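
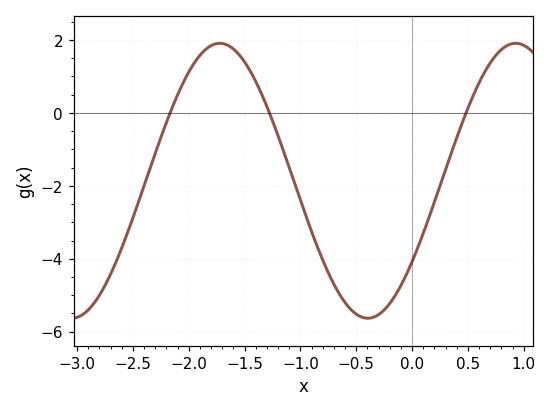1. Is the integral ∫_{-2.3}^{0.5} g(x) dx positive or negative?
negative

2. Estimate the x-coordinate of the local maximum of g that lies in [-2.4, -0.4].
-1.7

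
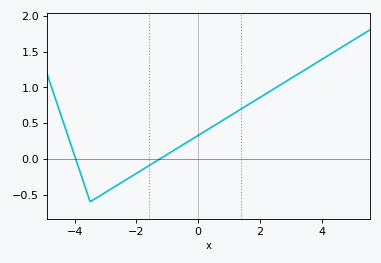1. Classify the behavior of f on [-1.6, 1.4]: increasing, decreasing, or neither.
increasing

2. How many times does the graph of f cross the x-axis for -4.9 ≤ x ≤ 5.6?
2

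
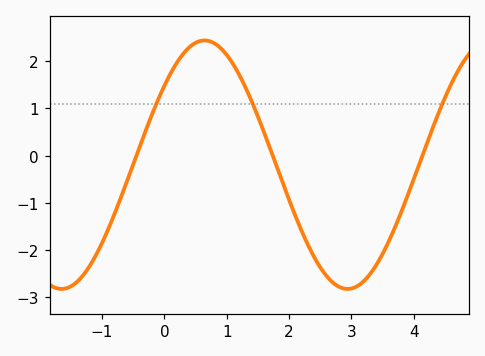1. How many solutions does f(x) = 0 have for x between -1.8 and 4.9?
3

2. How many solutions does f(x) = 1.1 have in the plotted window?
3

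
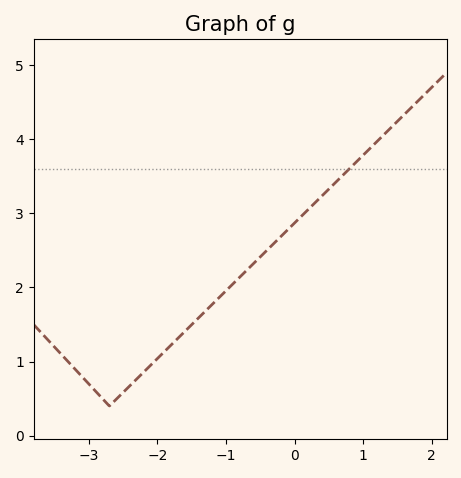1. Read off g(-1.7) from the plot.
1.31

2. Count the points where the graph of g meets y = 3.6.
1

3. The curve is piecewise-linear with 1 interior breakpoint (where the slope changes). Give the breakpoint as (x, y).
(-2.7, 0.4)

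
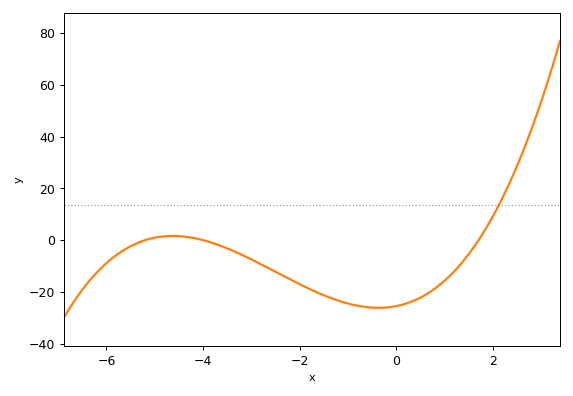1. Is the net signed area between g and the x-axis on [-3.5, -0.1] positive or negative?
negative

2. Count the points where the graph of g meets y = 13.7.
1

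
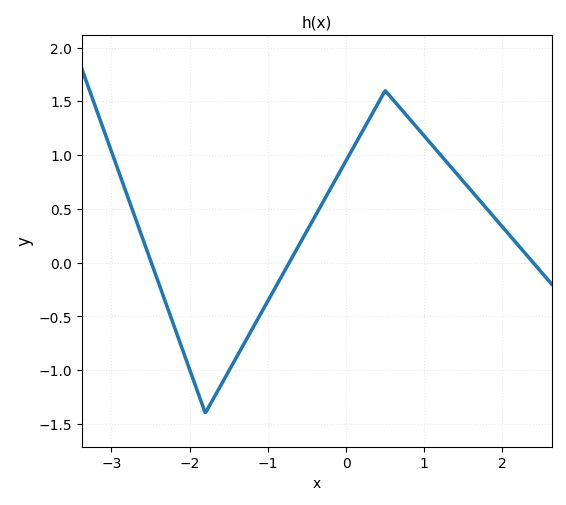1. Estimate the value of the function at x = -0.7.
0.05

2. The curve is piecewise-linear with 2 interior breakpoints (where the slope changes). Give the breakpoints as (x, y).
(-1.8, -1.4); (0.5, 1.6)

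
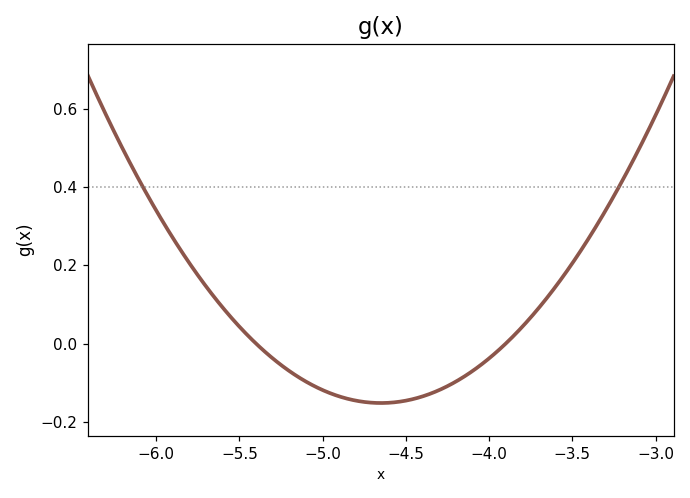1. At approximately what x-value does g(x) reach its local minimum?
-4.65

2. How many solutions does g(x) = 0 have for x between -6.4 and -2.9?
2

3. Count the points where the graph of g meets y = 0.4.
2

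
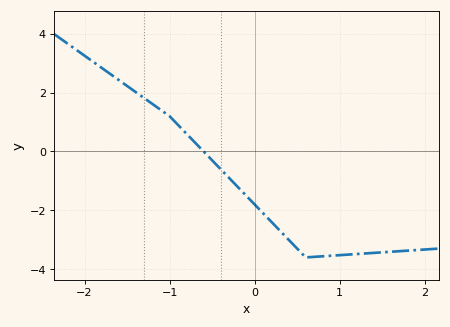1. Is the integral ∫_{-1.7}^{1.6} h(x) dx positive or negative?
negative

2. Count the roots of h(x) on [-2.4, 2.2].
1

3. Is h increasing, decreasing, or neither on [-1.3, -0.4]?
decreasing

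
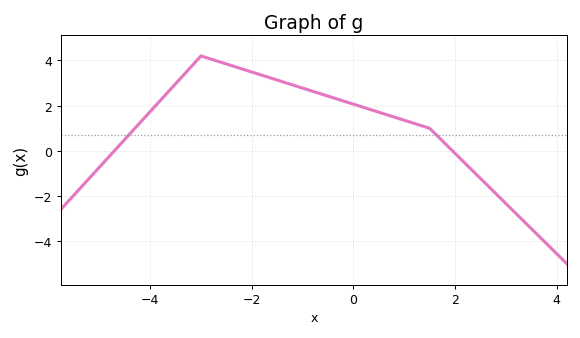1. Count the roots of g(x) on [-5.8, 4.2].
2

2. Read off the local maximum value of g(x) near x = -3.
4.2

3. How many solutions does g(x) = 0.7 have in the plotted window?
2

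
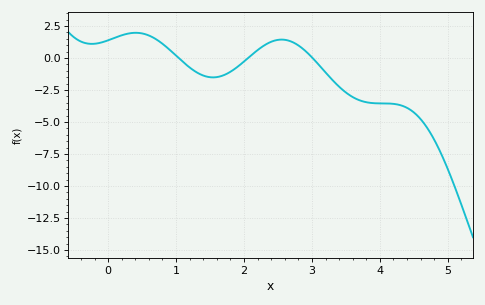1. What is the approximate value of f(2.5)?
1.4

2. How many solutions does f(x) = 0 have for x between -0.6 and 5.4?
3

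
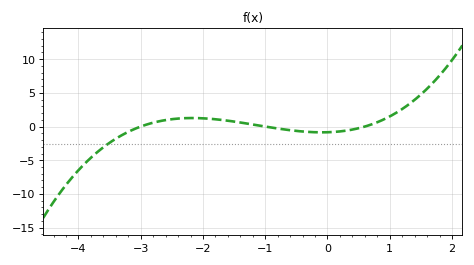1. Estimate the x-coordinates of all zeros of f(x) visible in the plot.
-3, -1, 0.6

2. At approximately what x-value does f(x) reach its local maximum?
-2.18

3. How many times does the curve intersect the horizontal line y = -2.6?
1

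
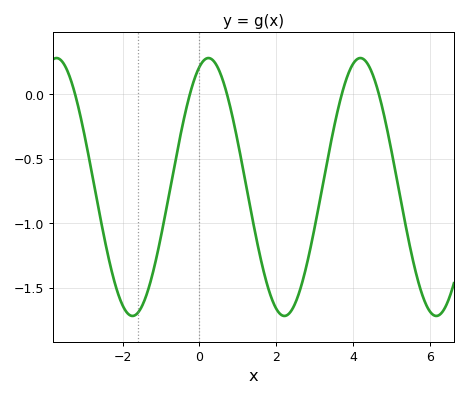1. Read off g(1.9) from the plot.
-1.6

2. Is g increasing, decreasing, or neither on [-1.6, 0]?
increasing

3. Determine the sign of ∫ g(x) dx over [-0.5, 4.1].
negative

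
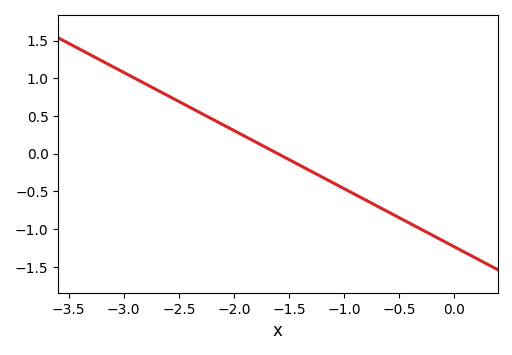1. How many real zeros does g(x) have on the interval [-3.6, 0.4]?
1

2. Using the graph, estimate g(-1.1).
-0.4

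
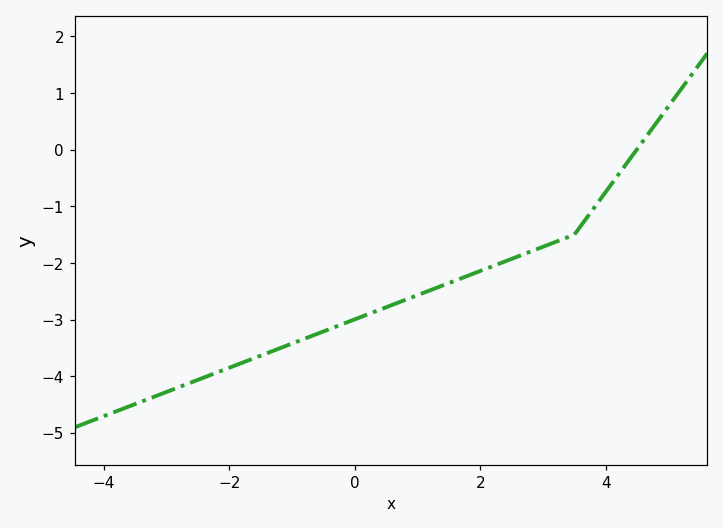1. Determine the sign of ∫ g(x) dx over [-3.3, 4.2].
negative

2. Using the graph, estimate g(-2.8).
-4.19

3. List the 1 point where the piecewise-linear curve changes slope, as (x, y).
(3.5, -1.5)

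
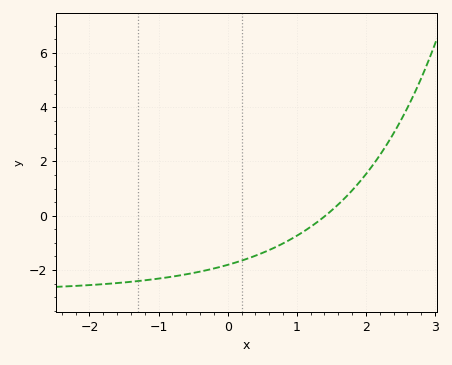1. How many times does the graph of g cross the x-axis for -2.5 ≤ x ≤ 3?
1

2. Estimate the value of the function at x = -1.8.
-2.6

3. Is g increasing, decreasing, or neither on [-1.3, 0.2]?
increasing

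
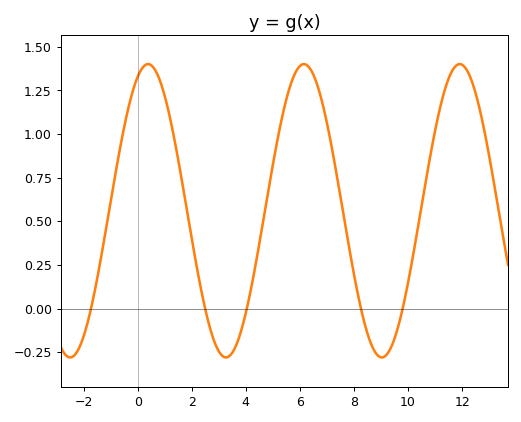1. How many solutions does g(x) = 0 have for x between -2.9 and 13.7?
5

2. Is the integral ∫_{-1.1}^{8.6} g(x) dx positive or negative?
positive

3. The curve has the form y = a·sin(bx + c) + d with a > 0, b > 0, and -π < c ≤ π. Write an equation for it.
y = 0.84sin(1.09x + 1.15) + 0.56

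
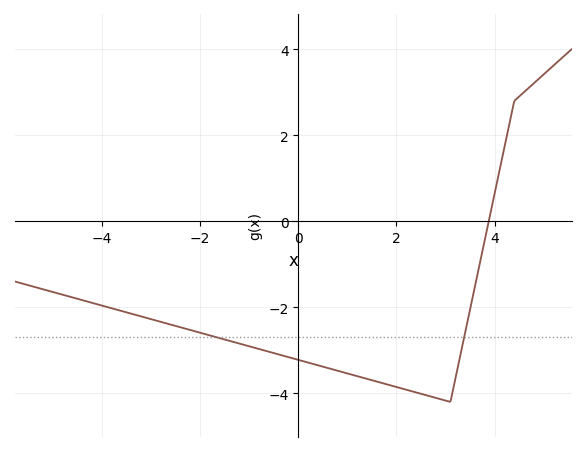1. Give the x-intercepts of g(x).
3.8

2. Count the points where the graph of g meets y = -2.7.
2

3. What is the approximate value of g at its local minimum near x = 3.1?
-4.2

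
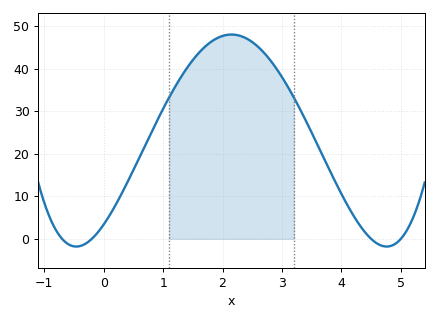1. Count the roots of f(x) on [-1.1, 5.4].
4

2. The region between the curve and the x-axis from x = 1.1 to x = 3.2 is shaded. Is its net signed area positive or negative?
positive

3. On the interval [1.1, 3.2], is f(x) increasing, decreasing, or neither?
neither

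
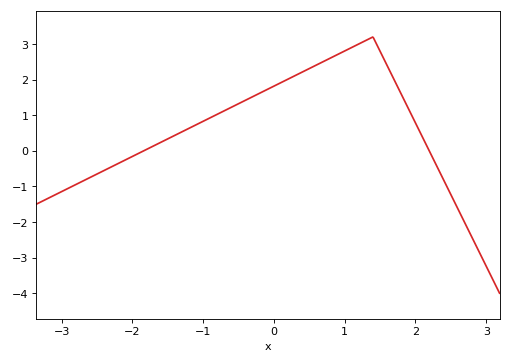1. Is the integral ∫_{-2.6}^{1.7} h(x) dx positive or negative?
positive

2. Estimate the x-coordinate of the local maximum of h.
1.4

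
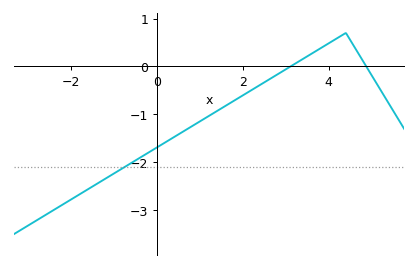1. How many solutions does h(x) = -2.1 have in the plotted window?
1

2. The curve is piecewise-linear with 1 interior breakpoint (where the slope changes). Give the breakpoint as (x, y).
(4.4, 0.7)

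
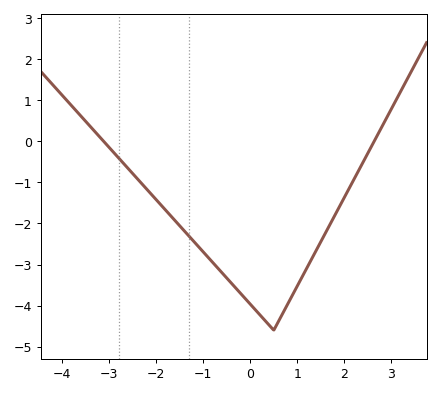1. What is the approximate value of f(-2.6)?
-0.7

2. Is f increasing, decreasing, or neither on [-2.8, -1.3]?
decreasing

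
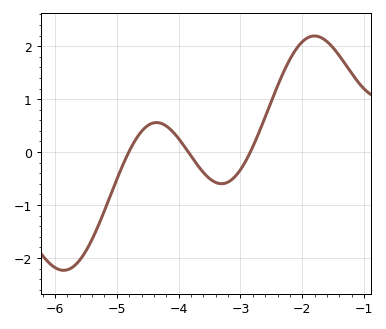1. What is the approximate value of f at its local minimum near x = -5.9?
-2.23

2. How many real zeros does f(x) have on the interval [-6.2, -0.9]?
3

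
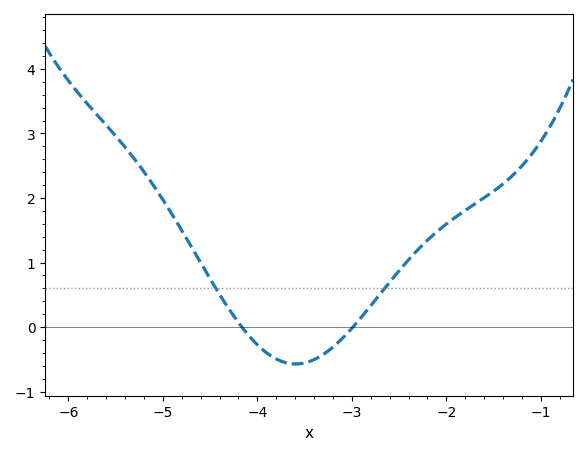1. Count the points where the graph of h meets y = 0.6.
2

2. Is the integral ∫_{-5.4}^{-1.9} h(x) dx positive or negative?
positive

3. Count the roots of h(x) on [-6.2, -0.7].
2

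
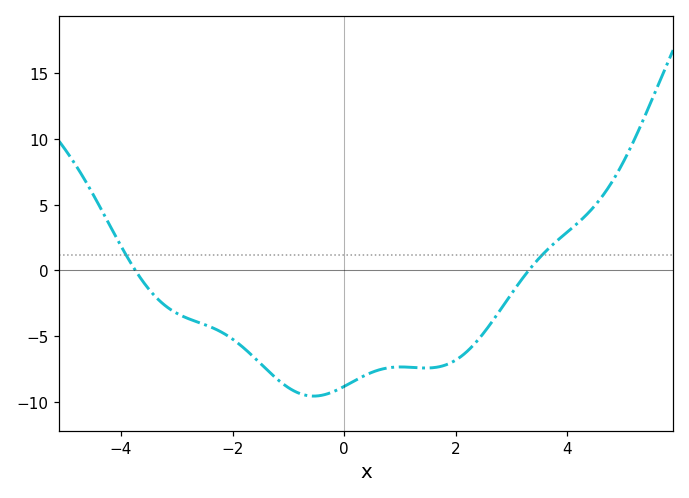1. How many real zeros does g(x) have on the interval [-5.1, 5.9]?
2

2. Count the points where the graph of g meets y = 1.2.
2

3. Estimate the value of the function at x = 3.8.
2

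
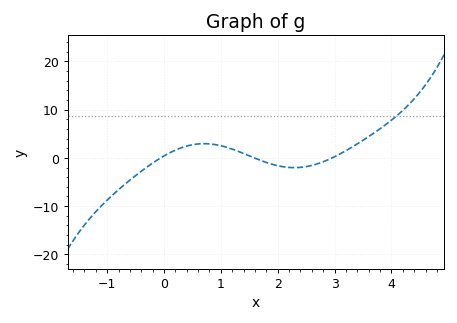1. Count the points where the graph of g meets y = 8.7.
1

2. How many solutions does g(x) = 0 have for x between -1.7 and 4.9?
3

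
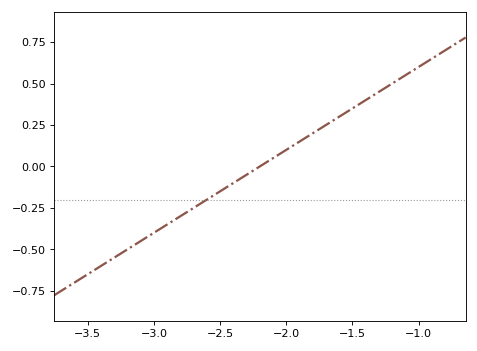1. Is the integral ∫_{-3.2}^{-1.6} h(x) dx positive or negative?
negative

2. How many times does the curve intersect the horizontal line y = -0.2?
1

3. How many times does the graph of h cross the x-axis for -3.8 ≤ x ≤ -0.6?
1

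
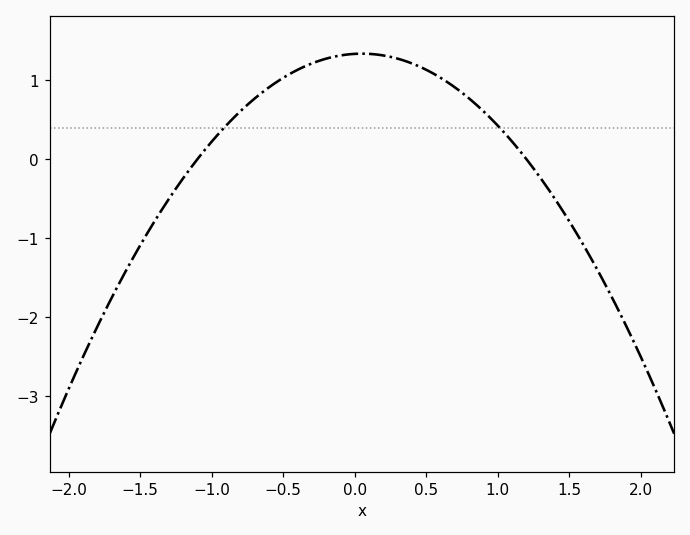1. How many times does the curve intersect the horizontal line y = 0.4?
2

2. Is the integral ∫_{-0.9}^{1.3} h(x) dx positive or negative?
positive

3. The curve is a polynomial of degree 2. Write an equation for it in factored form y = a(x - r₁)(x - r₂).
y = -1.01(x + 1.1)(x - 1.2)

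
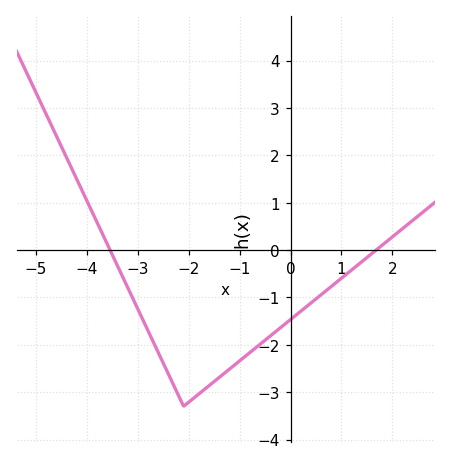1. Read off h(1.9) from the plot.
0.191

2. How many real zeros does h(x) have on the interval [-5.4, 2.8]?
2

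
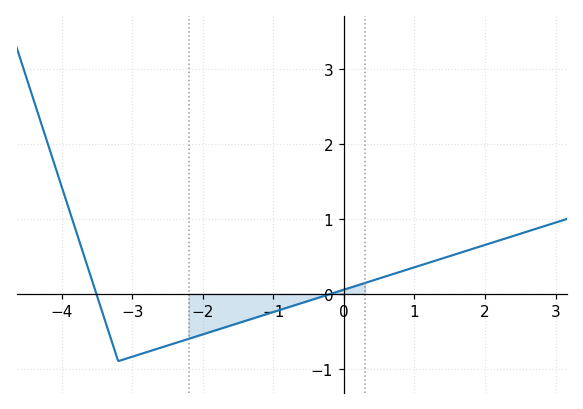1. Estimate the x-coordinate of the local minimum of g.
-3.2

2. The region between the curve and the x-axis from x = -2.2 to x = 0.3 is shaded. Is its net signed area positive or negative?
negative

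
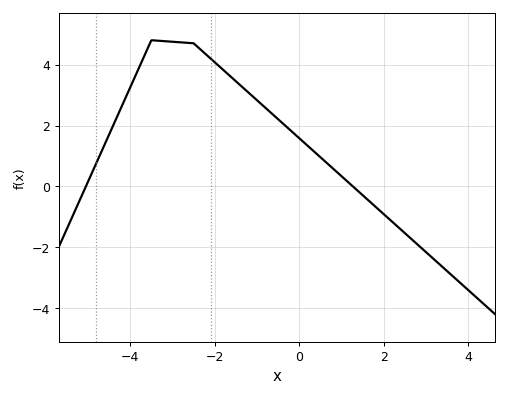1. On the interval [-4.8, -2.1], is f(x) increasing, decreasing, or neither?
neither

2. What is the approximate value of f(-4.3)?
2.4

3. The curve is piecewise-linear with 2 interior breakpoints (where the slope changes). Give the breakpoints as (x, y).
(-3.5, 4.8); (-2.5, 4.7)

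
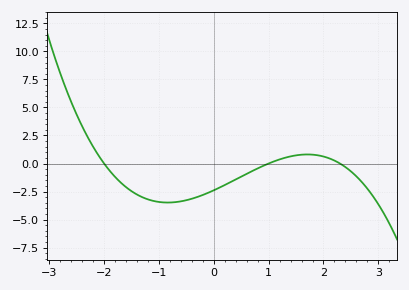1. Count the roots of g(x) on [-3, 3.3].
3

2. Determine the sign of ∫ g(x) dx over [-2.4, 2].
negative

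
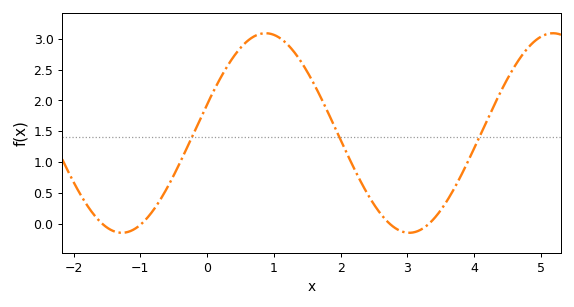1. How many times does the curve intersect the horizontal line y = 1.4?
3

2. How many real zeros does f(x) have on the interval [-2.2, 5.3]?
4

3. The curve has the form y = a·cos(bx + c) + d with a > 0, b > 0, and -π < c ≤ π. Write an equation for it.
y = 1.62cos(1.5x - 1.3) + 1.47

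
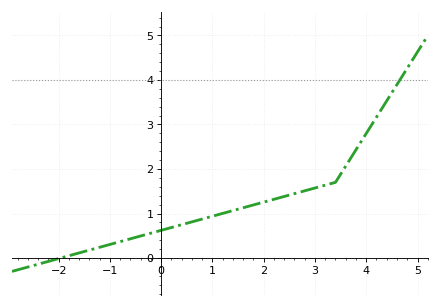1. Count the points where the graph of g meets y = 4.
1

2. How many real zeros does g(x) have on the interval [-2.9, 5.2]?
1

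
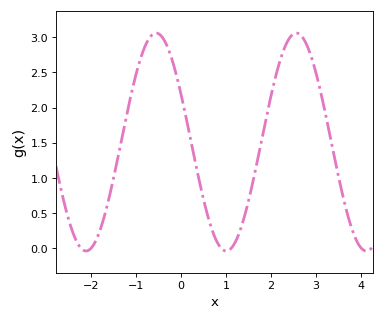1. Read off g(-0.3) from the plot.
2.87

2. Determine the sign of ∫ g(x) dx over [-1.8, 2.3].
positive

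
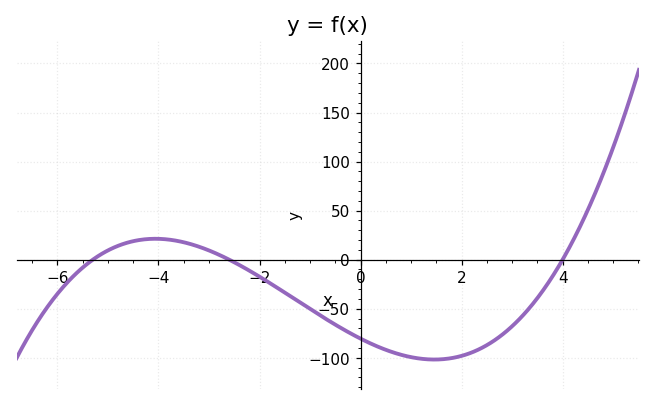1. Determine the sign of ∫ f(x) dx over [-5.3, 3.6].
negative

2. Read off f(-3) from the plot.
9.4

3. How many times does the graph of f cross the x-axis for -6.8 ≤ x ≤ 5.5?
3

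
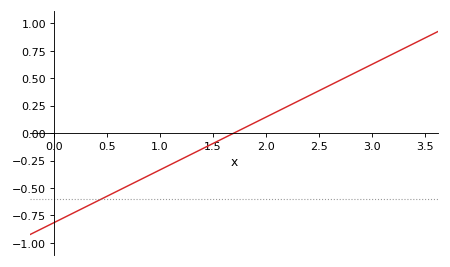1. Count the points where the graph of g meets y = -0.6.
1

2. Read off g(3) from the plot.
0.624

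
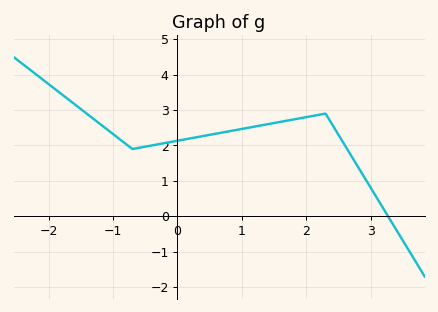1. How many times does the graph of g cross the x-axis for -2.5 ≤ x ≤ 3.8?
1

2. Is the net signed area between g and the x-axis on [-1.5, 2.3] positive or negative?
positive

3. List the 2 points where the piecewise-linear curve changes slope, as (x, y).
(-0.7, 1.9); (2.3, 2.9)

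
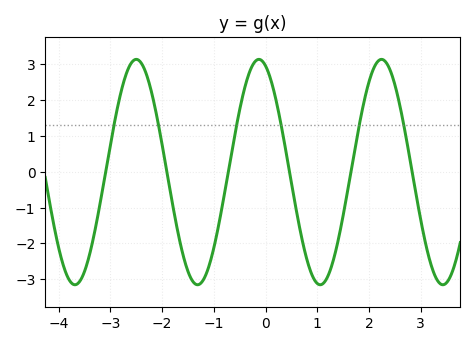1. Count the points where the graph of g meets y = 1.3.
6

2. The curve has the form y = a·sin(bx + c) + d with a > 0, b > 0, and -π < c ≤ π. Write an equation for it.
y = 3.14sin(2.6x + 1.9) - 0.01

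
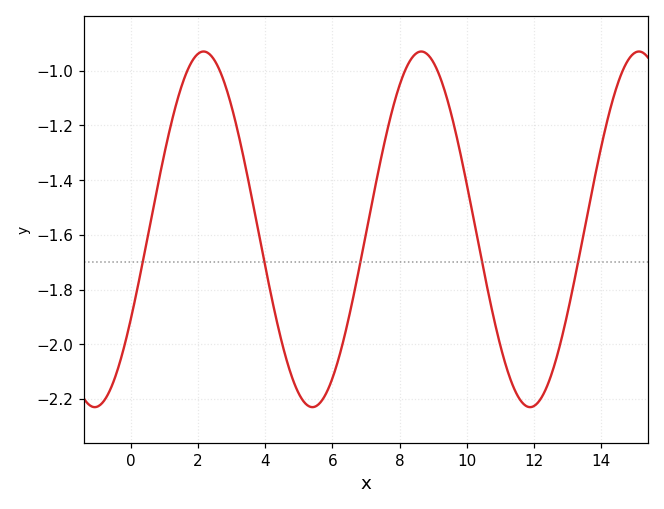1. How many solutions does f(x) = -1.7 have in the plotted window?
5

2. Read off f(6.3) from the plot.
-2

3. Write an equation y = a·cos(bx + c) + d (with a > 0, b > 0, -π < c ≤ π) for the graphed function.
y = 0.65cos(0.97x - 2.1) - 1.58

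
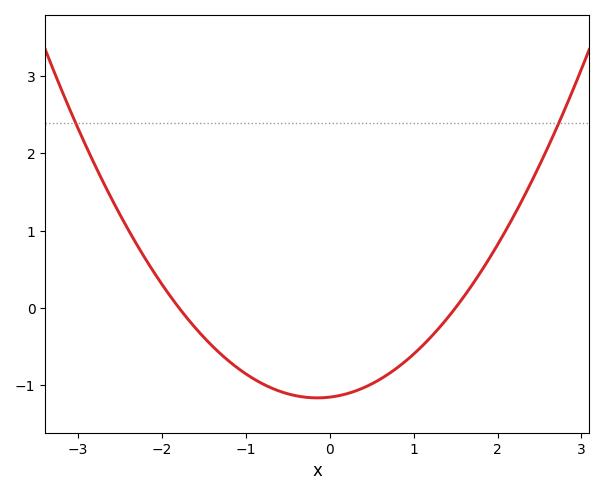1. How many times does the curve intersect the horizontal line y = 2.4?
2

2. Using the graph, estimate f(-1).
-0.86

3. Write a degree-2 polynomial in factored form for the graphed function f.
y = 0.43(x + 1.8)(x - 1.5)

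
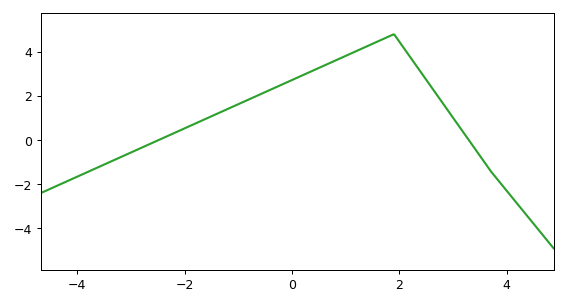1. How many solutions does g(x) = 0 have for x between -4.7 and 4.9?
2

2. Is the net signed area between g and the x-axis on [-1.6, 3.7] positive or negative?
positive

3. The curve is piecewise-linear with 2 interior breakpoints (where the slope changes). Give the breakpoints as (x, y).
(1.9, 4.8); (3.7, -1.4)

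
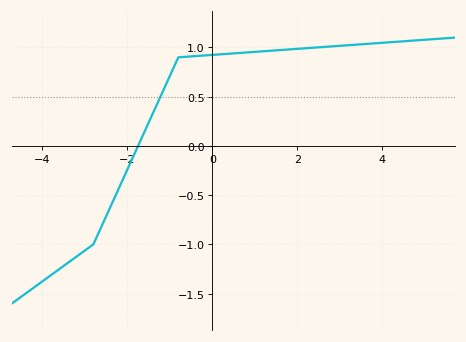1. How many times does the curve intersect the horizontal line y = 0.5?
1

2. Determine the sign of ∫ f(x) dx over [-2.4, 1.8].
positive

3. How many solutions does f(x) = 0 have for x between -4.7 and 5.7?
1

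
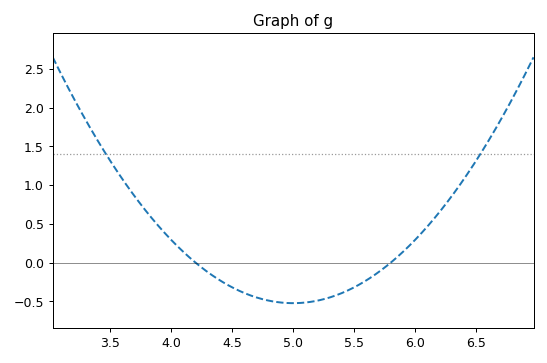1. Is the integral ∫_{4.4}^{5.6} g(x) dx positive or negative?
negative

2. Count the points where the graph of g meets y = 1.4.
2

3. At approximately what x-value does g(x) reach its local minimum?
5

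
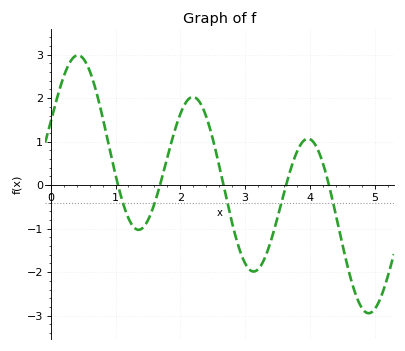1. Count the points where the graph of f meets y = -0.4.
5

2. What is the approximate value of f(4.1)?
0.881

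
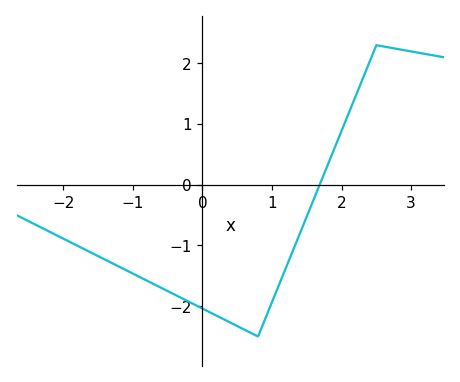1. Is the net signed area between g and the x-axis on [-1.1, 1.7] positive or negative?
negative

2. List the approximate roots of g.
1.69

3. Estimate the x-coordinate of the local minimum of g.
0.798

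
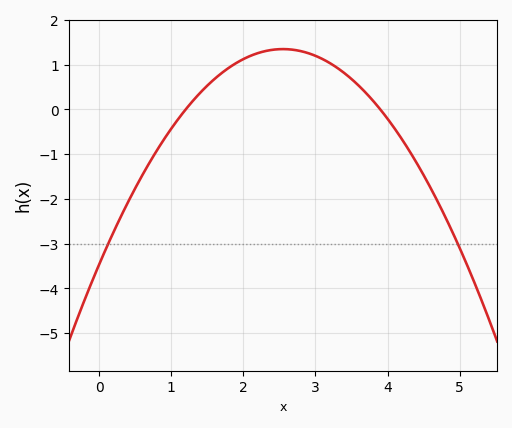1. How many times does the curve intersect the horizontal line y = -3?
2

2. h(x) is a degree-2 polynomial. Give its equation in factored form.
y = -0.74(x - 1.2)(x - 3.9)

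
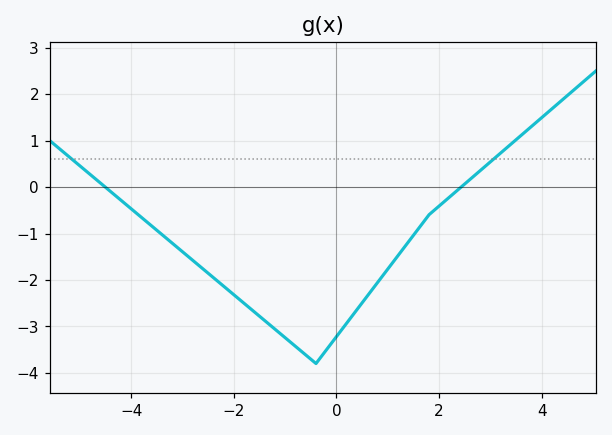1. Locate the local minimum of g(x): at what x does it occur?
-0.399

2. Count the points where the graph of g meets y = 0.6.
2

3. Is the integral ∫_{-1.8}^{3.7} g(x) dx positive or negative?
negative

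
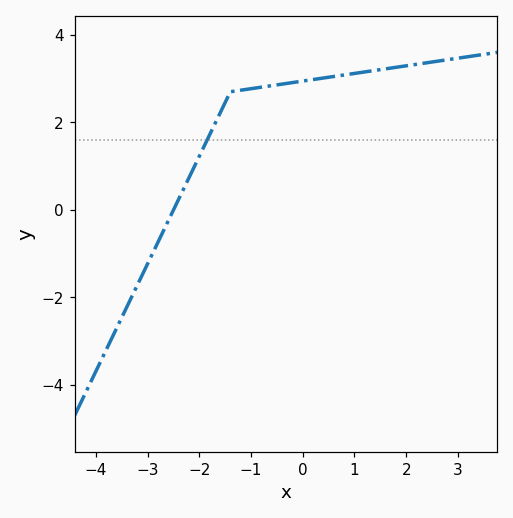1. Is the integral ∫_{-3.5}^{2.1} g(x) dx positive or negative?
positive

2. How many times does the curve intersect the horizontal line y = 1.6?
1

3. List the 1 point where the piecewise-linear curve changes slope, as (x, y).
(-1.4, 2.7)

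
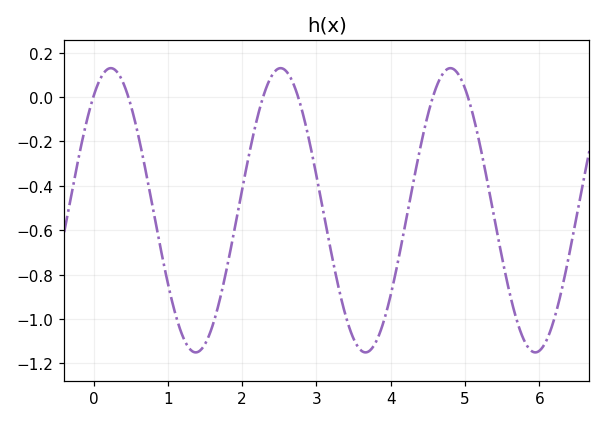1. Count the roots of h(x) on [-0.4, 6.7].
6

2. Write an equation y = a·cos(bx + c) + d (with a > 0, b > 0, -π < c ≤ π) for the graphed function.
y = 0.64cos(2.8x - 0.64) - 0.51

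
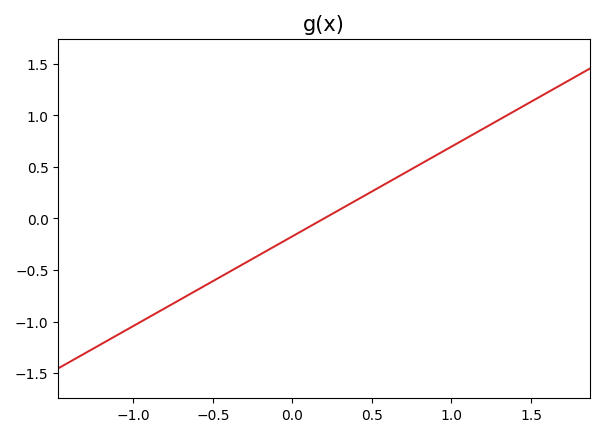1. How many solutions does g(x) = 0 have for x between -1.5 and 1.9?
1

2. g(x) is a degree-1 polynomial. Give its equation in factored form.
y = 0.87(x - 0.2)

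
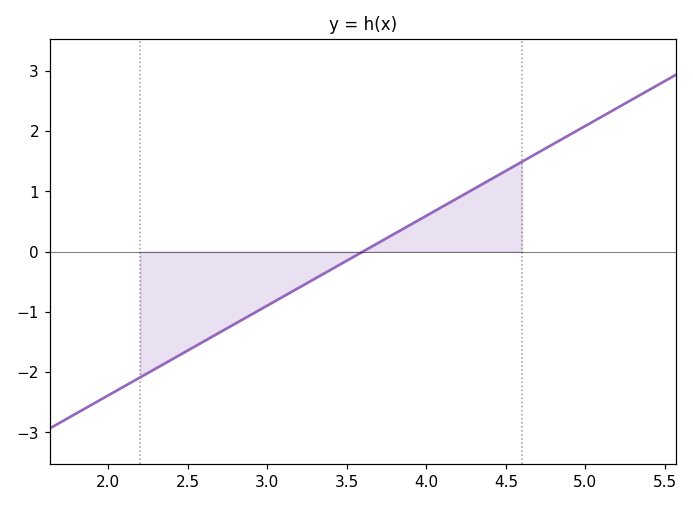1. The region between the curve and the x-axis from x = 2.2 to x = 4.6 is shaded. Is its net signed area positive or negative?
negative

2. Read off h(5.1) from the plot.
2.23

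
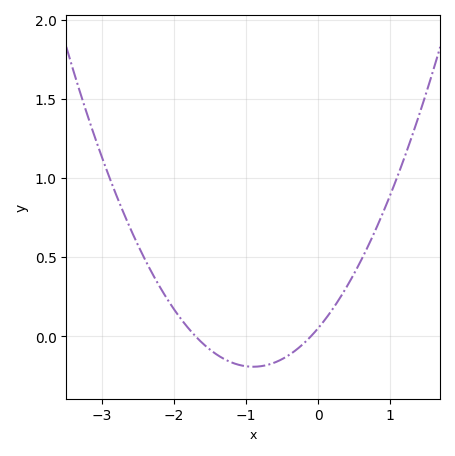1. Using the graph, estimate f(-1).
-0.189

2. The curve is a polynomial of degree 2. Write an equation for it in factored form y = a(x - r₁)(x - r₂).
y = 0.3(x + 1.7)(x + 0.1)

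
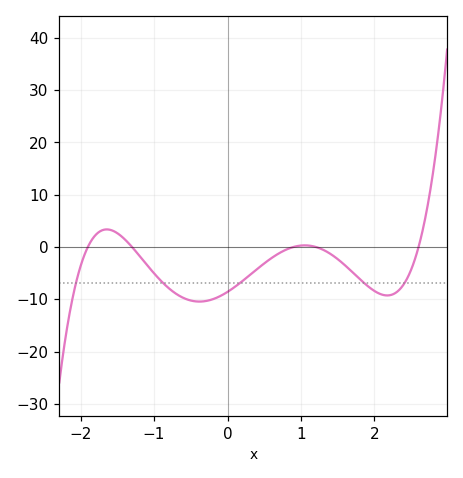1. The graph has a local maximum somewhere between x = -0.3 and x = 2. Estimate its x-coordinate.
1.05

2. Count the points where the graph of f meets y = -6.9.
5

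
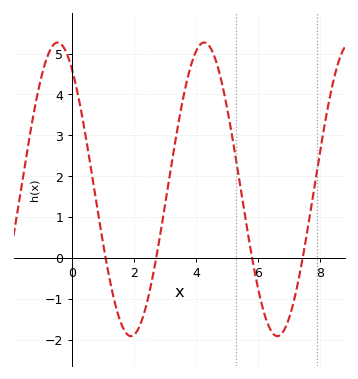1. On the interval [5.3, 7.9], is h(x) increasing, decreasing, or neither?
neither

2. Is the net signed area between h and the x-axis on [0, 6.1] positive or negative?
positive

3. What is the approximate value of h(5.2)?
2.83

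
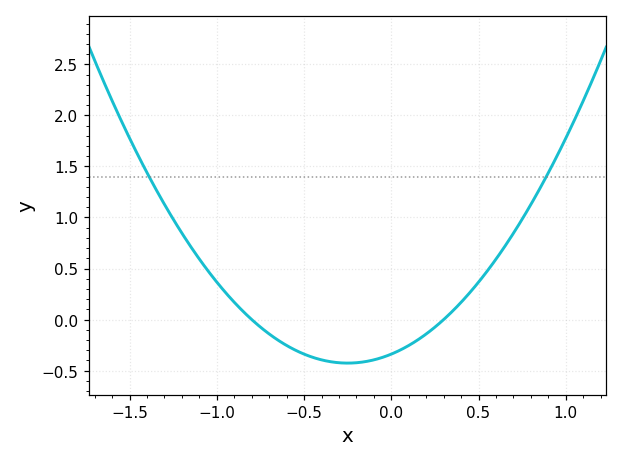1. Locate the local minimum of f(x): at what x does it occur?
-0.25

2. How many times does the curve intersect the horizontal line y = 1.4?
2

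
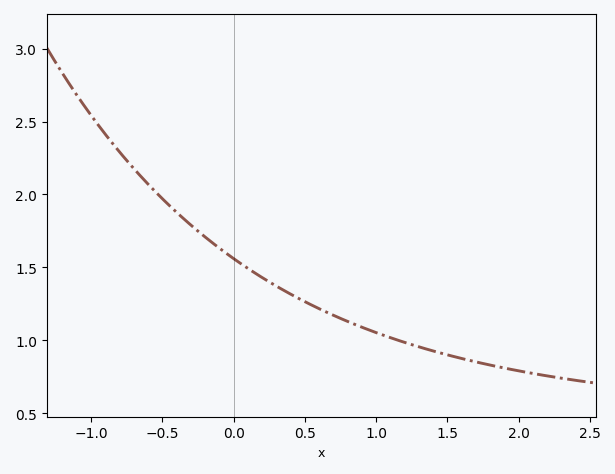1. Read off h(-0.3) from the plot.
1.79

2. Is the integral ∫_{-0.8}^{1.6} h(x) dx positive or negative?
positive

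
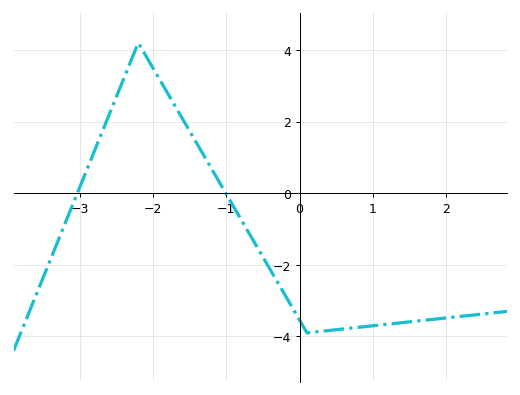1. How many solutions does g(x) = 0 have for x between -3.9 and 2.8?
2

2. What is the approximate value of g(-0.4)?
-2.2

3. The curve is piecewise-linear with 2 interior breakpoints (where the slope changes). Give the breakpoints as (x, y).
(-2.2, 4.2); (0.1, -3.9)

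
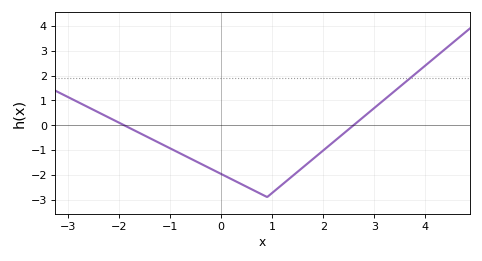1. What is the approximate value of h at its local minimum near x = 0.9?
-2.9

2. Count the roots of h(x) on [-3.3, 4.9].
2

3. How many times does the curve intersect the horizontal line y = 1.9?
1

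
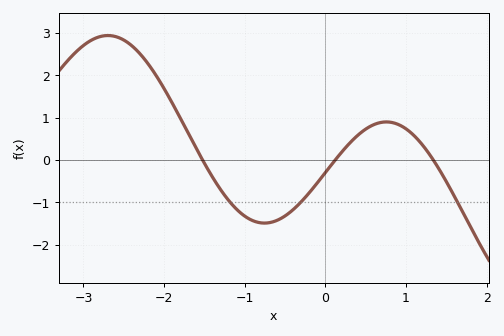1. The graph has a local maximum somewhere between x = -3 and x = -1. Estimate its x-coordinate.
-2.7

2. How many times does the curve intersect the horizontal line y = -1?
3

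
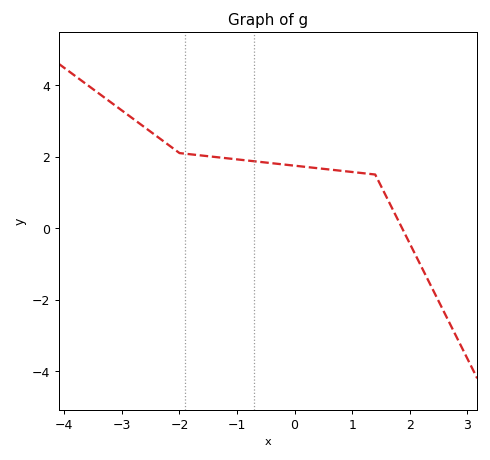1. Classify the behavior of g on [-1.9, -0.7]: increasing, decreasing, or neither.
decreasing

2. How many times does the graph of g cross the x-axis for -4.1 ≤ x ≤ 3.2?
1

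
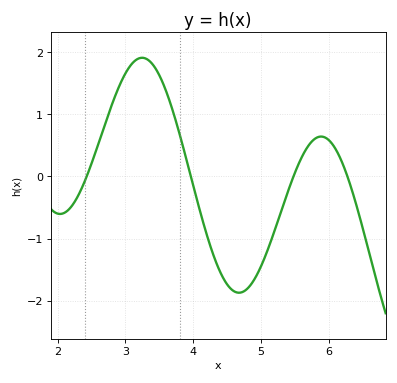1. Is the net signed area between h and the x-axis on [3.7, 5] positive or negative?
negative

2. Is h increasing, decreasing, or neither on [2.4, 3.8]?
neither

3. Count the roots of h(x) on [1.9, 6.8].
4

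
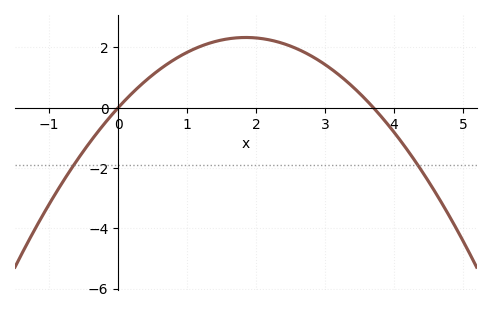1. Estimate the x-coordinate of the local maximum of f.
1.85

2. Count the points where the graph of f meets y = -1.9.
2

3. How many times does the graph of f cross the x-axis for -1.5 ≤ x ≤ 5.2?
2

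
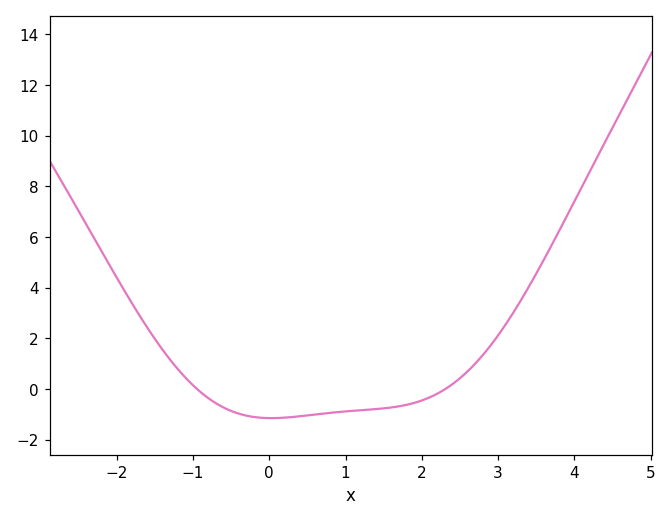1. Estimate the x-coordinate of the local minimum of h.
0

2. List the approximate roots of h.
-1, 2.4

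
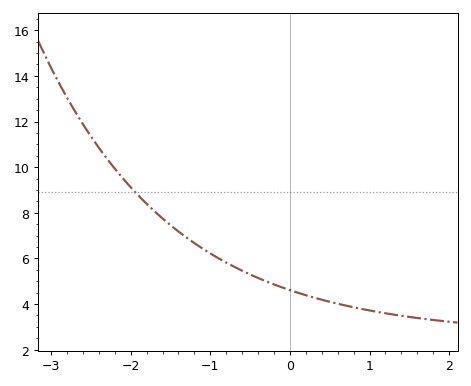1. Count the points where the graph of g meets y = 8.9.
1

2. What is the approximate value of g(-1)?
6.22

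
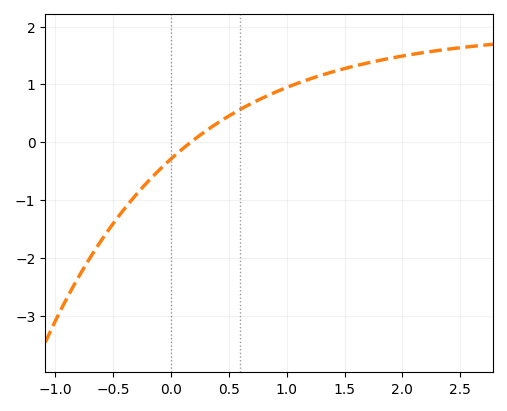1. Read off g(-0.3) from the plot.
-0.9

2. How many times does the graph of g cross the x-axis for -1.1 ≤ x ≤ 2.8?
1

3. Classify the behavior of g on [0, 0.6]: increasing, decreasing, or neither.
increasing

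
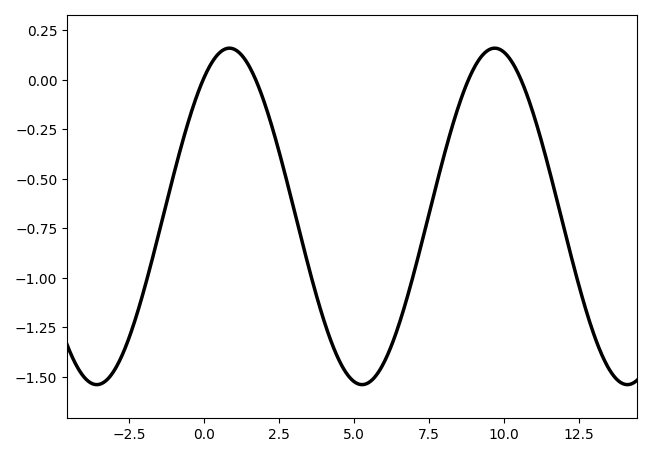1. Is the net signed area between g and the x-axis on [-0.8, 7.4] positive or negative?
negative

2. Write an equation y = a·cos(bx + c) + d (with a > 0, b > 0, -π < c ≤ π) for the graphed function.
y = 0.85cos(0.71x - 0.6) - 0.69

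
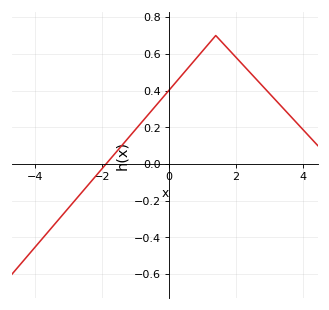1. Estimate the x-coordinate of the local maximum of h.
1.4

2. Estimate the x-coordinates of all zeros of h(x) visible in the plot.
-1.87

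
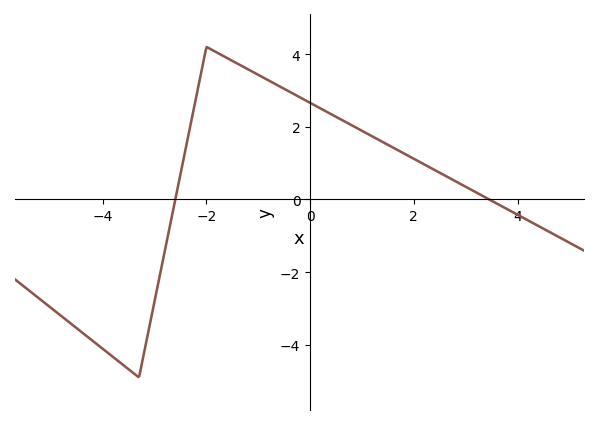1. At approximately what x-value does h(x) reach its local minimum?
-3.3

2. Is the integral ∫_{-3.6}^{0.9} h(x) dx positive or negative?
positive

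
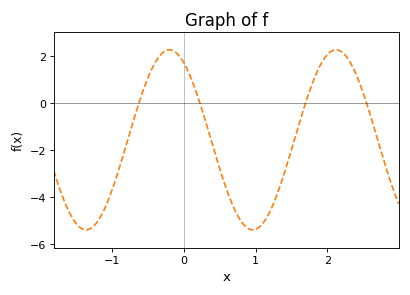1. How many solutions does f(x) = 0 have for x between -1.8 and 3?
4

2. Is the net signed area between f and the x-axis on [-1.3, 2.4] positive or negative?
negative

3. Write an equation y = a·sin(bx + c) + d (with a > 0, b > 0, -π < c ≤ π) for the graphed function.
y = 3.83sin(2.7x + 2.1) - 1.57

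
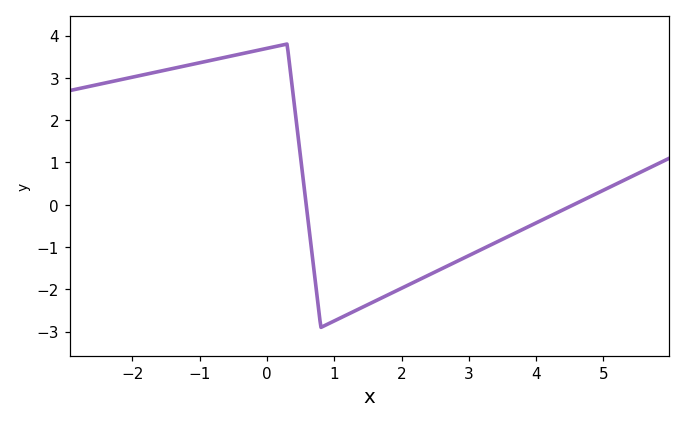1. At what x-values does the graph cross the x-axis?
0.584, 4.55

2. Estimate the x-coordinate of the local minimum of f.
0.803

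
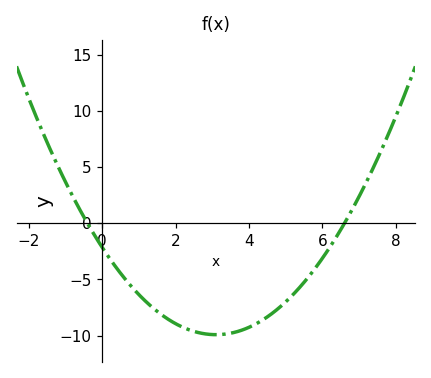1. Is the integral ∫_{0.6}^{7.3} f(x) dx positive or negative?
negative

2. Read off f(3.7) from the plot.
-9.5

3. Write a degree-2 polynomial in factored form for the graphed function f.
y = 0.81(x + 0.4)(x - 6.6)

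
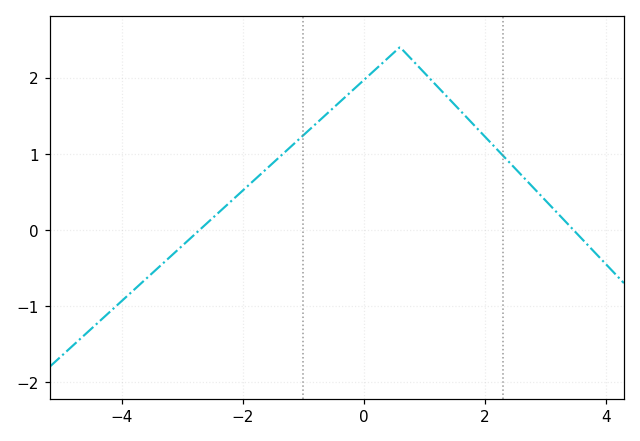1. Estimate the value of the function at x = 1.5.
1.65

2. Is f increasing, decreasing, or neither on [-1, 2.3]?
neither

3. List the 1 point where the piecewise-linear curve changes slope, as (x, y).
(0.6, 2.4)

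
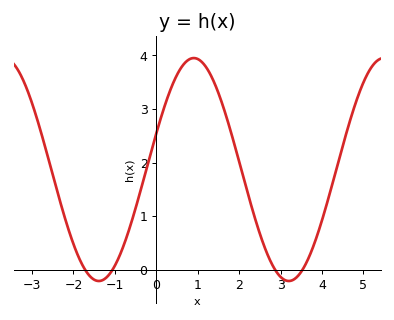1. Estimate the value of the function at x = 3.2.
-0.2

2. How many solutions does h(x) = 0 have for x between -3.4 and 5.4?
4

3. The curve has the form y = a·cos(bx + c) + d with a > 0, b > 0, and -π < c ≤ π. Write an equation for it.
y = 2.08cos(1.4x - 1.2) + 1.87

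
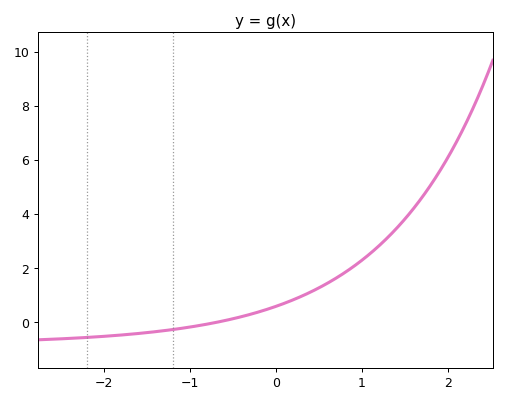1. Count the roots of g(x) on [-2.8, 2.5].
1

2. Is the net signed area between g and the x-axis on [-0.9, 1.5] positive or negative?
positive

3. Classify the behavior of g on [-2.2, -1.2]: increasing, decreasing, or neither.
increasing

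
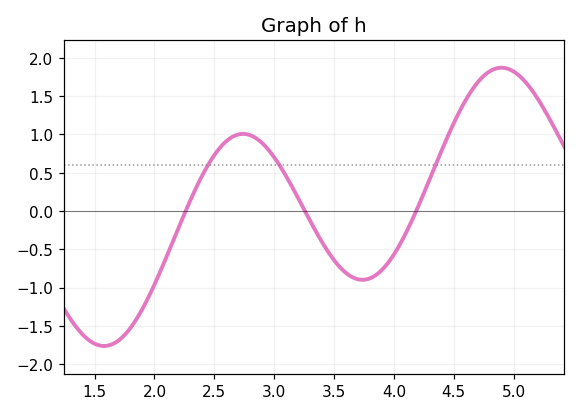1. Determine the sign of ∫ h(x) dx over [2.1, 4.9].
positive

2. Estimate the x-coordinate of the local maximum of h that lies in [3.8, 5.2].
4.9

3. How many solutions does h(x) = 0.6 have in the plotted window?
3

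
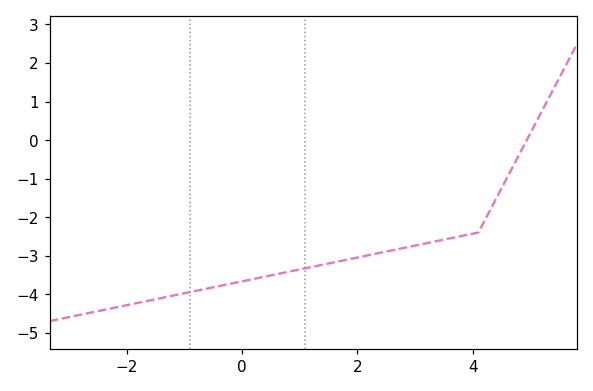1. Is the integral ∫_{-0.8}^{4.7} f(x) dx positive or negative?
negative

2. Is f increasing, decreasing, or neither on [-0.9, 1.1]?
increasing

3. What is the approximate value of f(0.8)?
-3.42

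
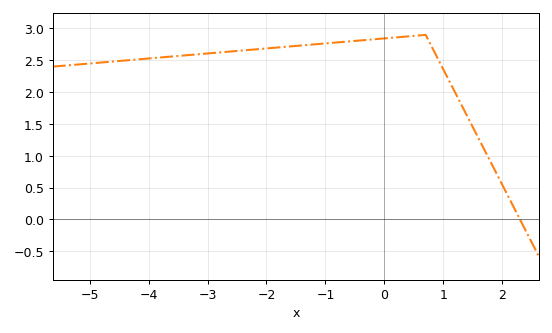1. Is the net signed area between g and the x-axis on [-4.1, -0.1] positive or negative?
positive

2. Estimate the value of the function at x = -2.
2.7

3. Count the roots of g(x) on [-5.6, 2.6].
1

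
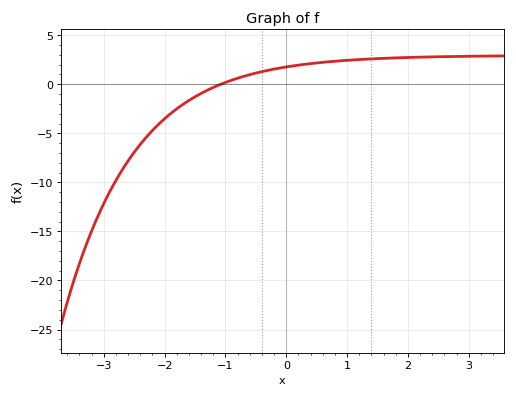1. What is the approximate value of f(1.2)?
2.52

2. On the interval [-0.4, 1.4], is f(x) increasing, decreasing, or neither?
increasing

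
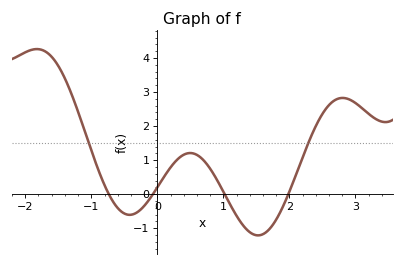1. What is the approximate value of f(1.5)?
-1.2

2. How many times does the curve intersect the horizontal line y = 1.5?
2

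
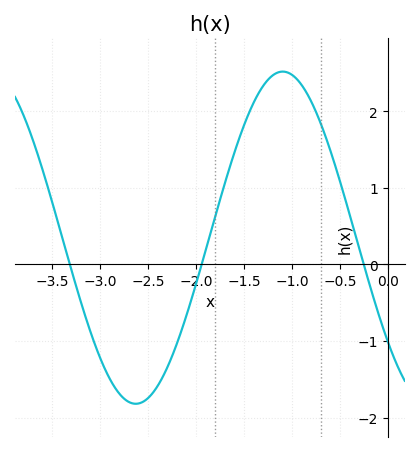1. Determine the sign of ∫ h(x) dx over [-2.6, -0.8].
positive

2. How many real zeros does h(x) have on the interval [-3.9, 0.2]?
3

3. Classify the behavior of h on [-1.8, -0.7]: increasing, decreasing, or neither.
neither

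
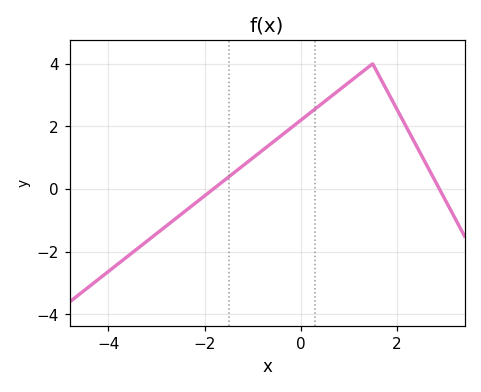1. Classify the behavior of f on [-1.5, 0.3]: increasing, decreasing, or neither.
increasing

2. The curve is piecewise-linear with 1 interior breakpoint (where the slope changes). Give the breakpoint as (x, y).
(1.5, 4)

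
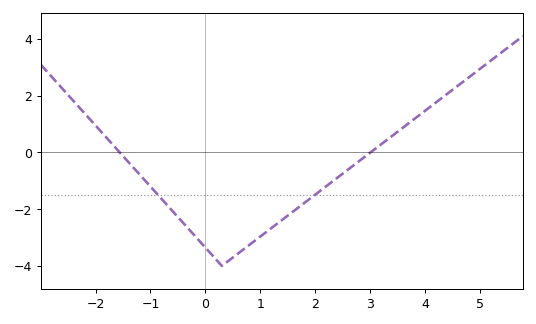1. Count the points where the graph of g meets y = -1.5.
2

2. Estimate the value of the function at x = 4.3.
2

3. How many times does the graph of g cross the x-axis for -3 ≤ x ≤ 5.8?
2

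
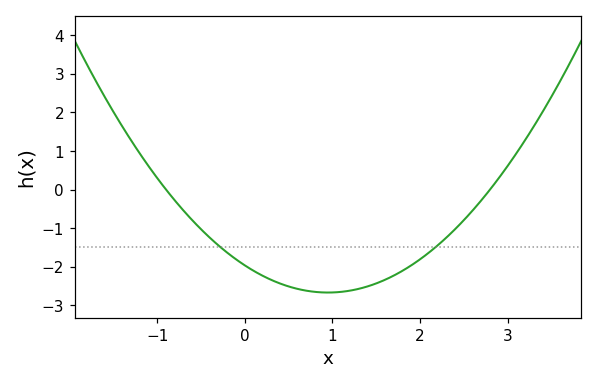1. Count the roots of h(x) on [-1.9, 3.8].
2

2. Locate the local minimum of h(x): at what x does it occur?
0.95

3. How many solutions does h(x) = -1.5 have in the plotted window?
2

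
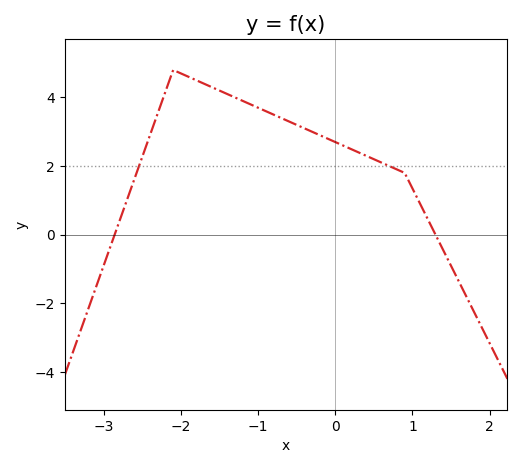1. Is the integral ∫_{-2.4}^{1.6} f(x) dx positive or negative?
positive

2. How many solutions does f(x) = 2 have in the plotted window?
2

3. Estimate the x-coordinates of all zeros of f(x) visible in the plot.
-2.9, 1.3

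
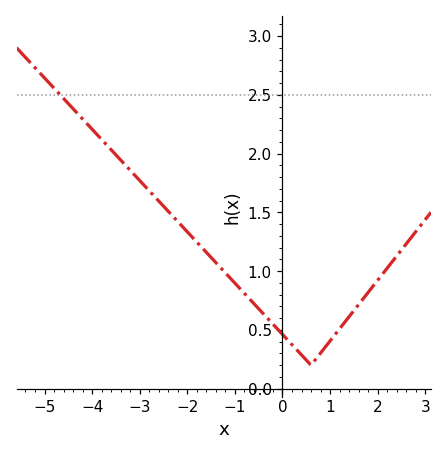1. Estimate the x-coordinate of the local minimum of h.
0.6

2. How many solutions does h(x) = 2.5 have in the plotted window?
1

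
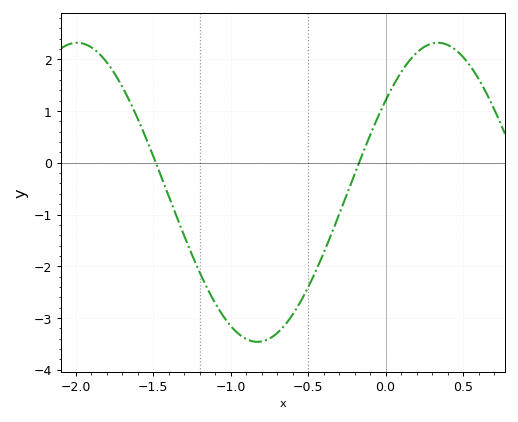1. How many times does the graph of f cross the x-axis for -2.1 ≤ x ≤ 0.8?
2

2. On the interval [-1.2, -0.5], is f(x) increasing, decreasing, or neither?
neither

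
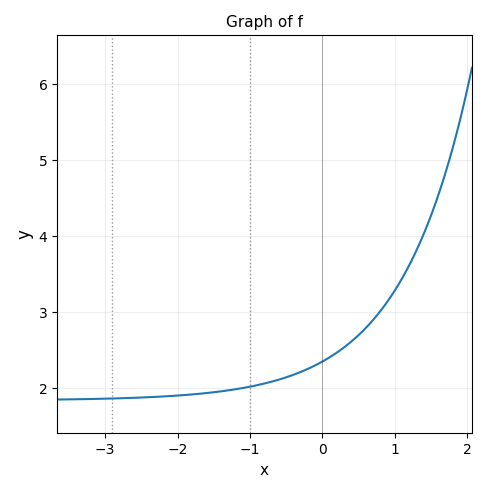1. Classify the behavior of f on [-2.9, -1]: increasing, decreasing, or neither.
increasing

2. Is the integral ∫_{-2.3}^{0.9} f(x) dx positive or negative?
positive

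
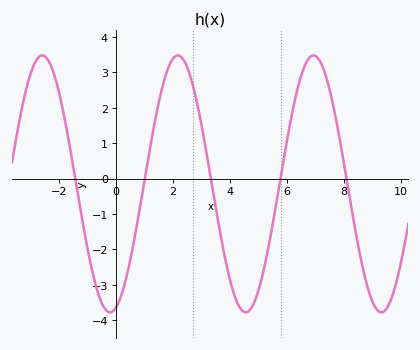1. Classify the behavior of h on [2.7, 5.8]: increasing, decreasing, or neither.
neither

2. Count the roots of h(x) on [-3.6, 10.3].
5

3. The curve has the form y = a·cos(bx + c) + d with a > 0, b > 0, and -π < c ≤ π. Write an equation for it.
y = 3.63cos(1.32x - 2.88) - 0.15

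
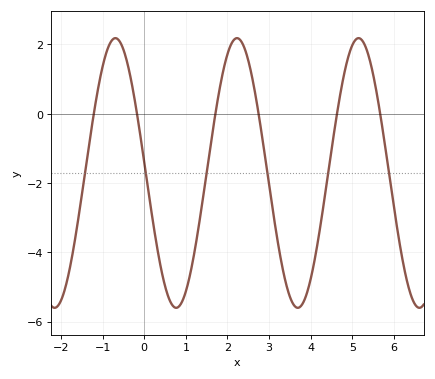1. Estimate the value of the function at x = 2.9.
-1.21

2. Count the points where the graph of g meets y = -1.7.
6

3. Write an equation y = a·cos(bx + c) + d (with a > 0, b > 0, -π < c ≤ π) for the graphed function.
y = 3.89cos(2.15x + 1.49) - 1.71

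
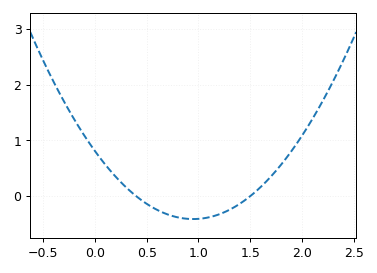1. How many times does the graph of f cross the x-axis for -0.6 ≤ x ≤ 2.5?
2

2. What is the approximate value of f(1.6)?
0.15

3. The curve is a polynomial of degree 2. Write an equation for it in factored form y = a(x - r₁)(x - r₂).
y = 1.35(x - 0.4)(x - 1.5)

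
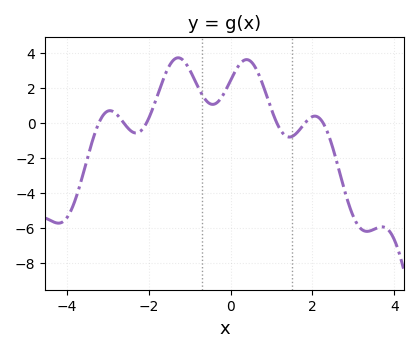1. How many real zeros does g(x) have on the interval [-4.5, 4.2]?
6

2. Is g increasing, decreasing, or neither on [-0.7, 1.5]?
neither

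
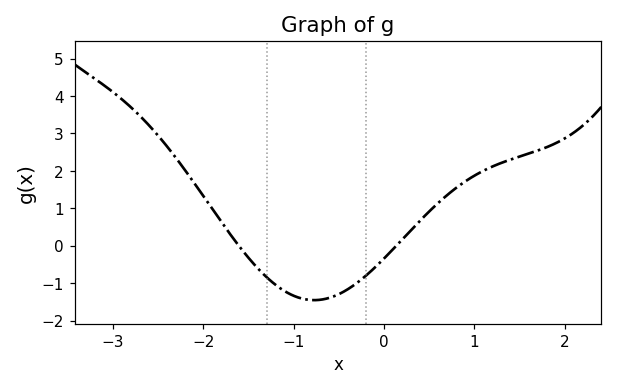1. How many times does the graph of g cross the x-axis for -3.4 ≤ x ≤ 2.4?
2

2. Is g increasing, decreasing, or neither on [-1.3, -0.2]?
neither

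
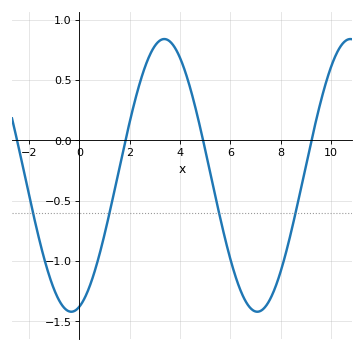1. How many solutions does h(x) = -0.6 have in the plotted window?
4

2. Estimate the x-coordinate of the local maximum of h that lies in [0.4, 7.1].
3.4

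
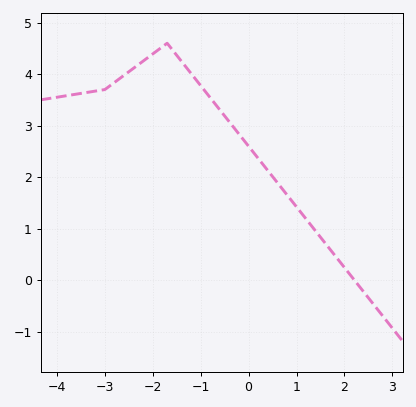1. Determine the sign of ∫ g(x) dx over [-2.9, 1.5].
positive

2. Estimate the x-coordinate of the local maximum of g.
-1.7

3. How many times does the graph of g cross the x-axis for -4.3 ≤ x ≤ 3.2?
1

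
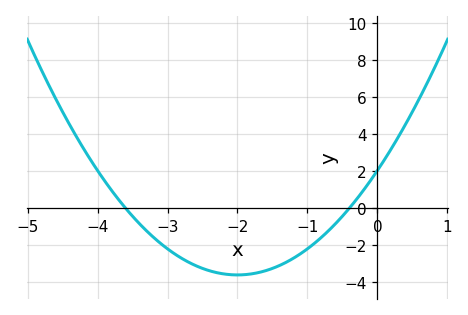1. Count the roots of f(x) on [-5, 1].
2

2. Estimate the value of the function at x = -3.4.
-0.8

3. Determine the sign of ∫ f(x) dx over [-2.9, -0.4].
negative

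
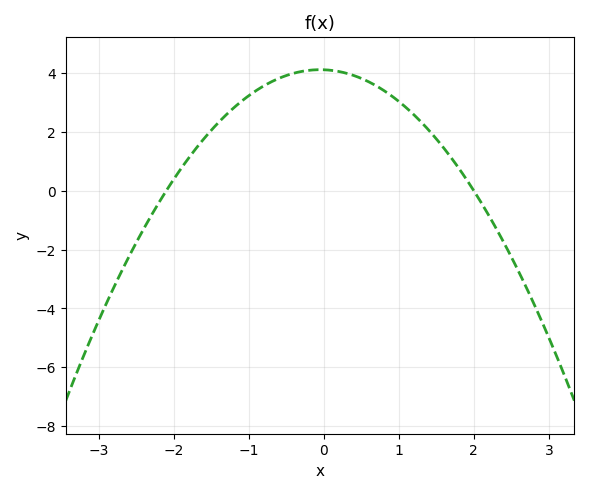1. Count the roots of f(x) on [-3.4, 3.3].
2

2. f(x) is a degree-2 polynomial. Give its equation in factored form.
y = -0.98(x + 2.1)(x - 2)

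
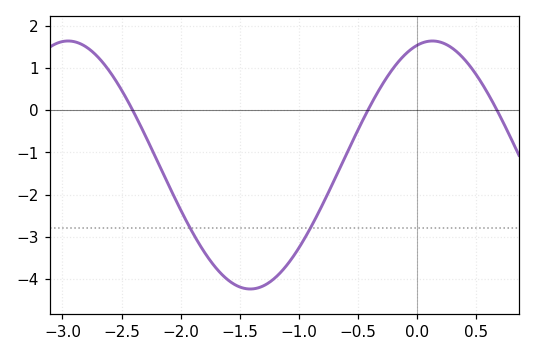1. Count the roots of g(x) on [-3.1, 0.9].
3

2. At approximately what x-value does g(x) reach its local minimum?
-1.41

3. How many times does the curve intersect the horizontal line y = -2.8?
2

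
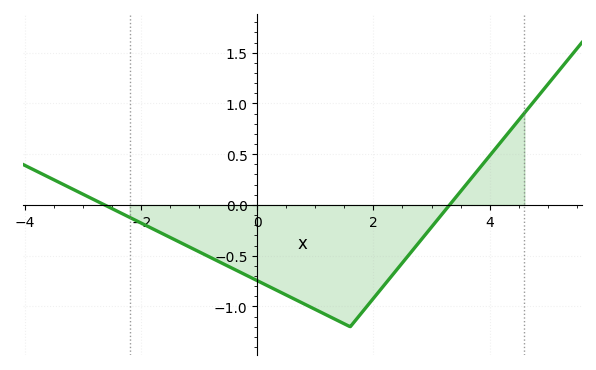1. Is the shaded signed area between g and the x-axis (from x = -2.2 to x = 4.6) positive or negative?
negative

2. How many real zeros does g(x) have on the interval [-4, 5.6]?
2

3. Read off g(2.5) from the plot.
-0.55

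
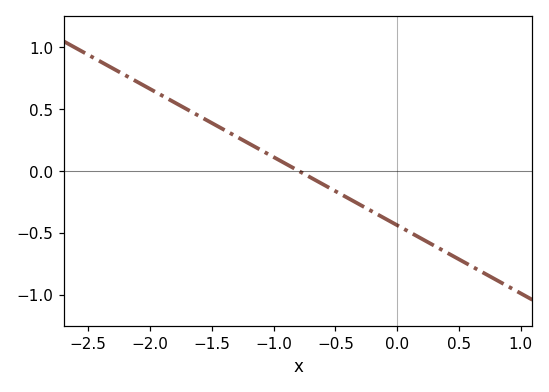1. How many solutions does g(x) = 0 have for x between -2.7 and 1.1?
1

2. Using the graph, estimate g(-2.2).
0.77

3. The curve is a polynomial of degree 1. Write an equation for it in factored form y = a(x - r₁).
y = -0.55(x + 0.8)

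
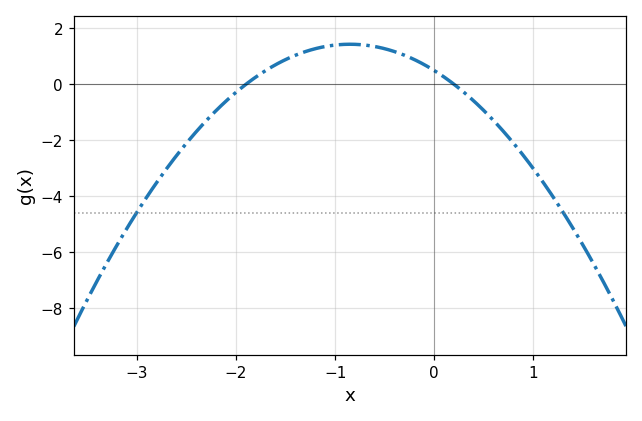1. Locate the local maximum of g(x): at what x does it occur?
-0.8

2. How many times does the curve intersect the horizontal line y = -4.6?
2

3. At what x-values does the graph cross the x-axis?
-1.9, 0.2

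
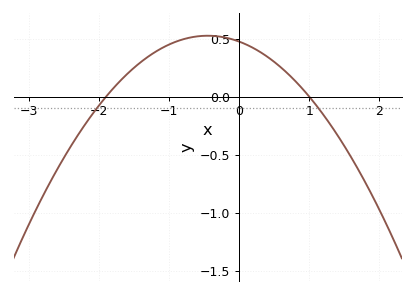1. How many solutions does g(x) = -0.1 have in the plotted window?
2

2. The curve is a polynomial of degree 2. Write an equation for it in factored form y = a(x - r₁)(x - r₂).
y = -0.25(x + 1.9)(x - 1)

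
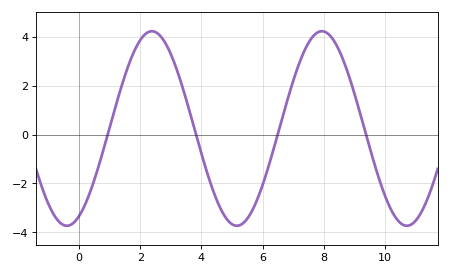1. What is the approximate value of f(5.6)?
-3.25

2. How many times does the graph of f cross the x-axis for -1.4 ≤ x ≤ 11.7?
4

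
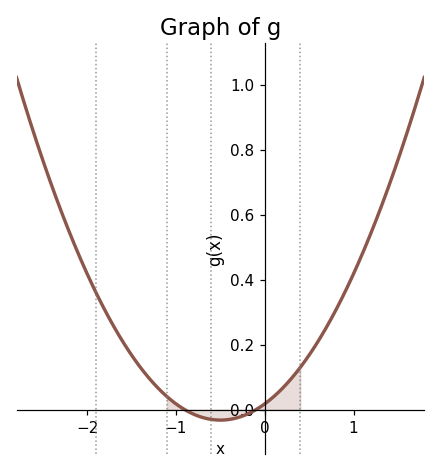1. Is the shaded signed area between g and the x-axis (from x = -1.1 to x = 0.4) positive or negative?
positive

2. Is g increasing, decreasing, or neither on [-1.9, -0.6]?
decreasing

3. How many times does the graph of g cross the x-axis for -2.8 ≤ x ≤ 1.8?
2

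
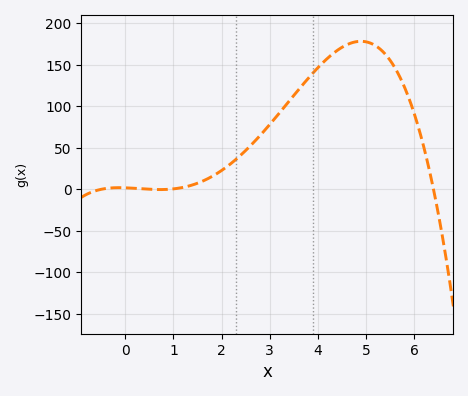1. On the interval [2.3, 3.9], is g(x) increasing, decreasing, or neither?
increasing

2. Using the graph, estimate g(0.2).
0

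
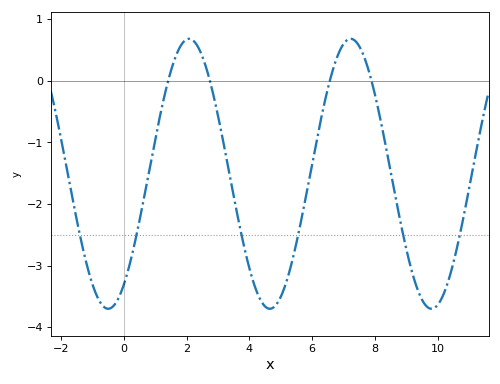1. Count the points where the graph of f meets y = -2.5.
6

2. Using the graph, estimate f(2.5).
0.4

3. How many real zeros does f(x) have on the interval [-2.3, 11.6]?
4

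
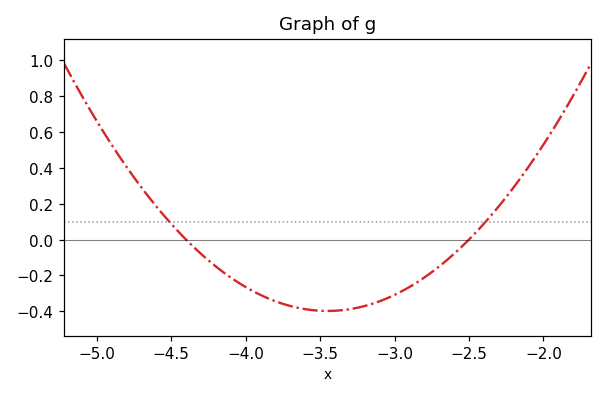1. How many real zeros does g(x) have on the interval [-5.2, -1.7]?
2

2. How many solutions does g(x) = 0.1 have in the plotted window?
2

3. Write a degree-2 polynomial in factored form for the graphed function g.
y = 0.44(x + 4.4)(x + 2.5)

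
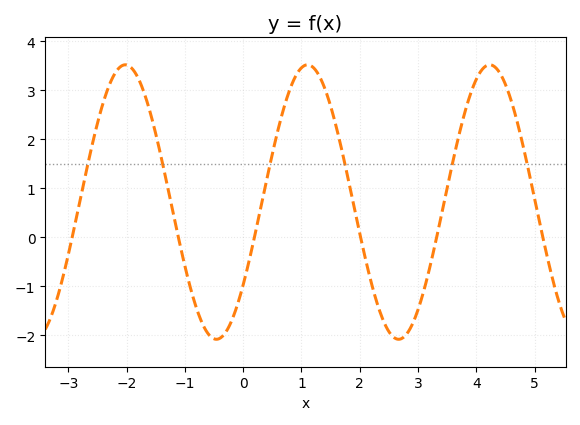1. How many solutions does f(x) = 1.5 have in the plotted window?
6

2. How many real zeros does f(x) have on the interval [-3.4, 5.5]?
6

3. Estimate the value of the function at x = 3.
-1.5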